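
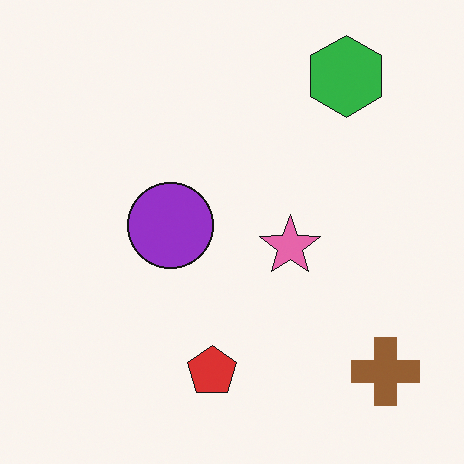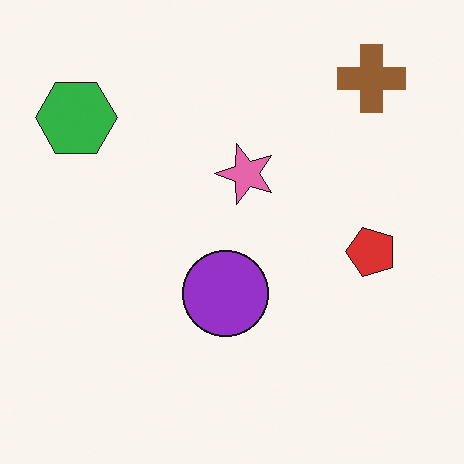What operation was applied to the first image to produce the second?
This is the original image rotated 90° counter-clockwise.

The brown cross sits in the bottom-right of the first image and the top-right of the second — consistent with a whole-image 90° counter-clockwise rotation.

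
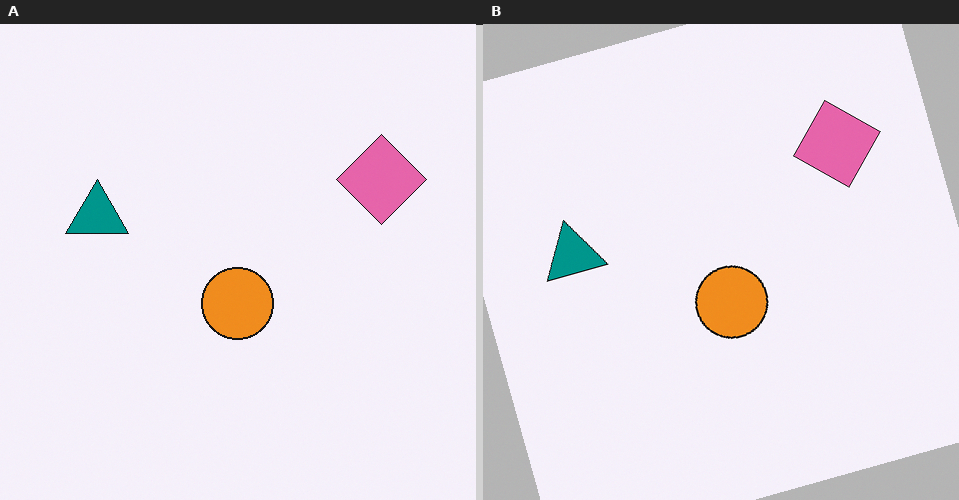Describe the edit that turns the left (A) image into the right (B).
Rotated counter-clockwise by a moderate amount.

Every shape is tilted by the same angle and the image corners show triangular fill wedges — a whole-image rotation by a non-right angle.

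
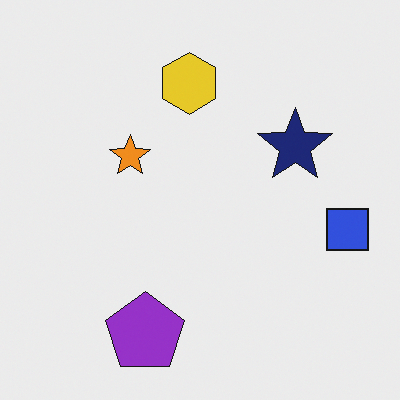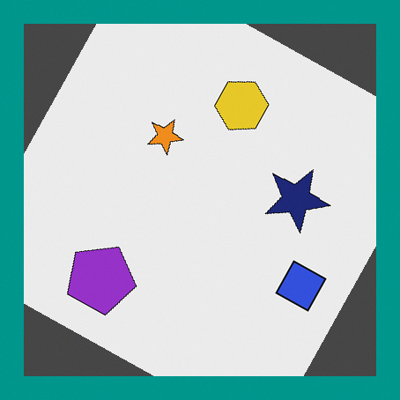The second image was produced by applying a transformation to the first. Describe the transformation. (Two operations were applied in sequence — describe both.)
It was rotated clockwise by a moderate amount, then framed with a teal border.

Every shape is tilted by the same angle and the image corners show triangular fill wedges — a whole-image rotation by a non-right angle. A solid teal frame runs around the edge of the second image, with the content slightly shrunk inside it.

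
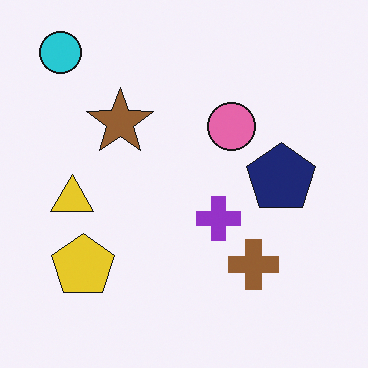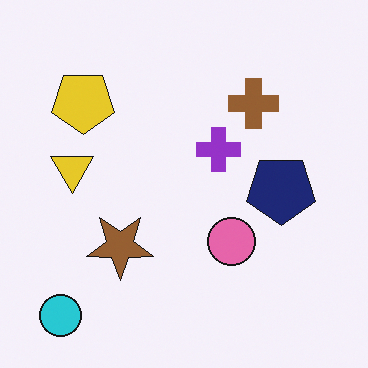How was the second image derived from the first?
This is the original image flipped vertically (top ↔ bottom).

The cyan circle is in the top-left of the first image and the bottom-left of the second — shapes on opposite sides of the horizontal midline have swapped in a mirror flip.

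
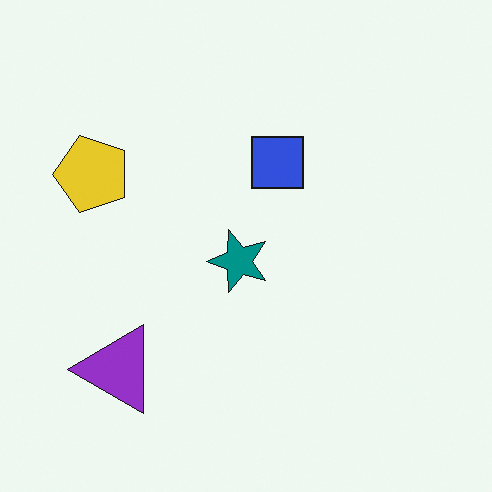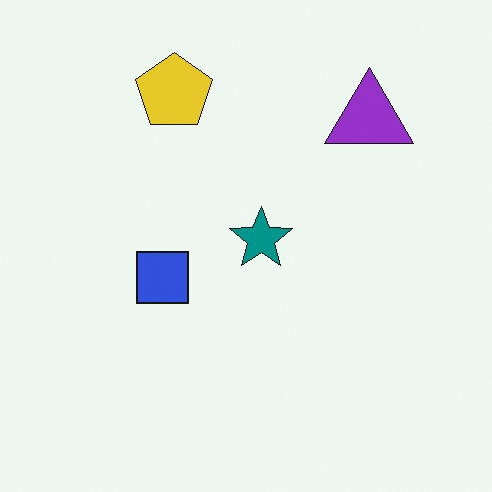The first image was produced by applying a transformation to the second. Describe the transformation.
It was transposed (reflected across the top-left ↔ bottom-right diagonal).

Shapes have swapped their row and column positions — what was in the top-right is now in the bottom-left — a diagonal reflection.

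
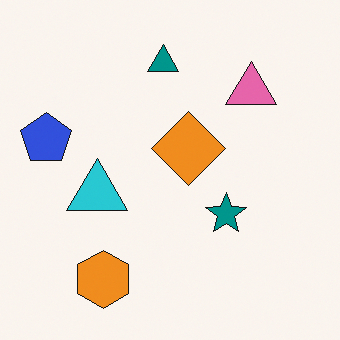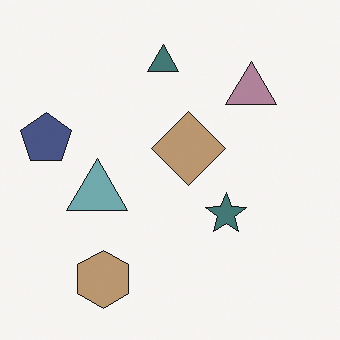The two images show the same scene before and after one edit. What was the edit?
The second image is the first made much more muted (saturation change).

All colors are more muted and greyish — a global saturation change.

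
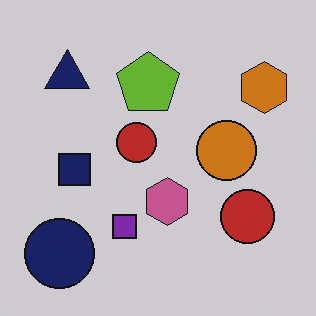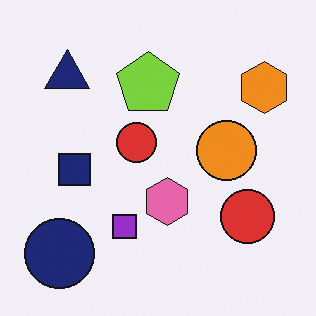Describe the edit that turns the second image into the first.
It was darkened a little.

Every pixel — background and shapes alike — is uniformly darkened.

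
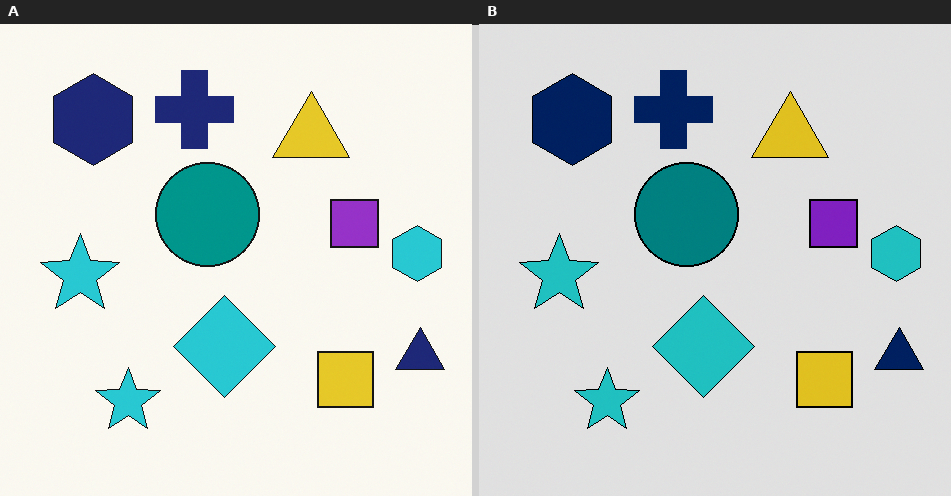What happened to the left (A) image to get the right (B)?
It was posterized to a reduced palette.

Each flat color has snapped to a coarser quantized level — most visibly, the near-white background has dropped to a flat grey.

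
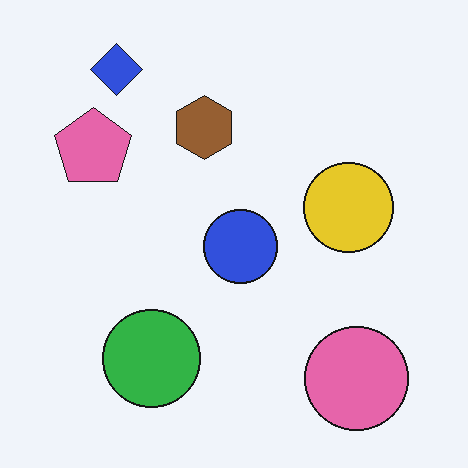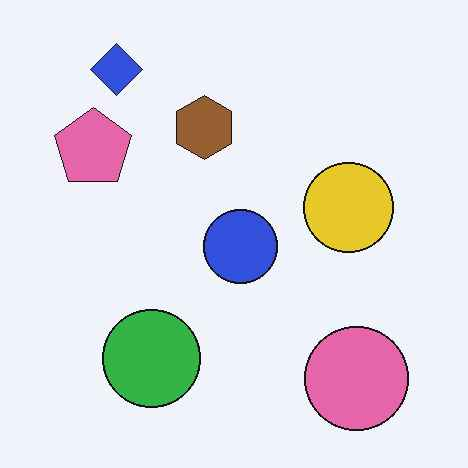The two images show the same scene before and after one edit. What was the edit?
JPEG-compressed with visible artifacts.

Blocky 8×8 compression artifacts appear around shape edges and the flat background shows ringing — characteristic JPEG degradation.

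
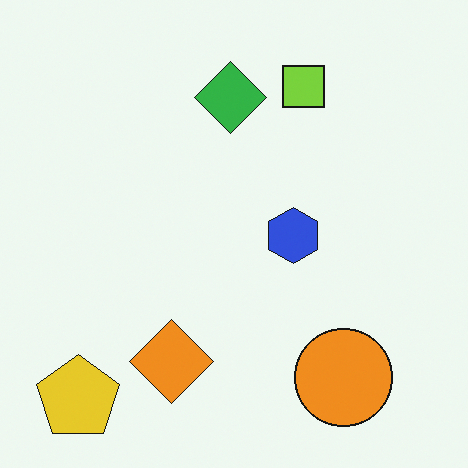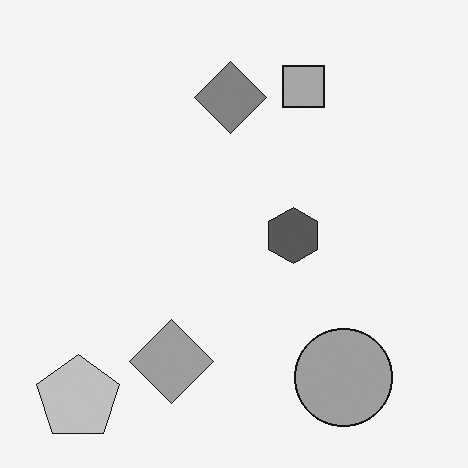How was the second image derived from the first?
Converted to grayscale.

All color is removed — every shape is now a shade of grey.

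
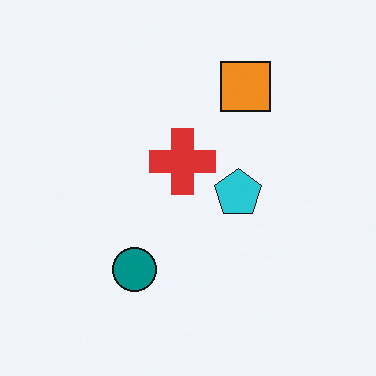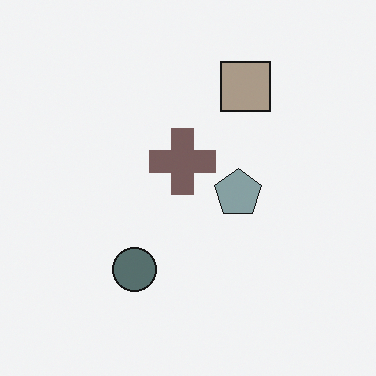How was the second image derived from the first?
It was made much more muted (saturation change).

All colors are more muted and greyish — a global saturation change.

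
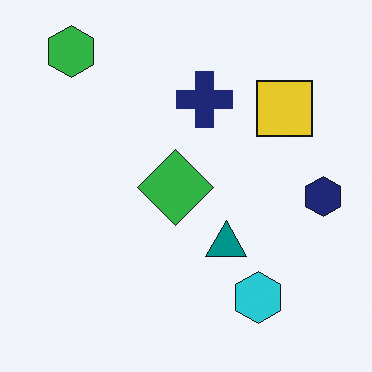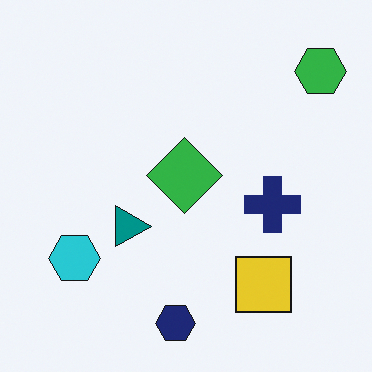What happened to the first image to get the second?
This is the original image rotated 90° clockwise.

The green hexagon sits in the top-left of the first image and the top-right of the second — consistent with a whole-image 90° clockwise rotation.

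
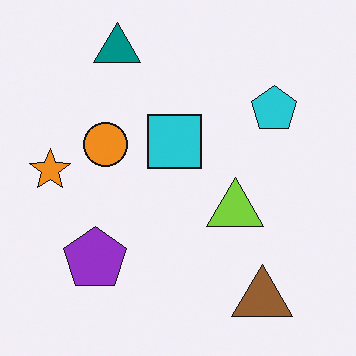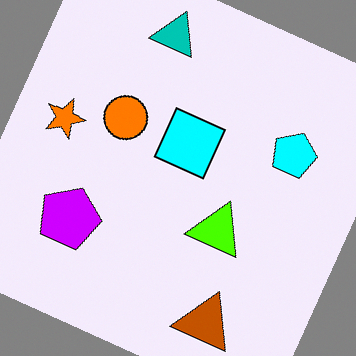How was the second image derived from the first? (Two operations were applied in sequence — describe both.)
Made much more vivid (saturation change), then rotated clockwise by a clearly visible amount.

All colors are more vivid — a global saturation change. Every shape is tilted by the same angle and the image corners show triangular fill wedges — a whole-image rotation by a non-right angle.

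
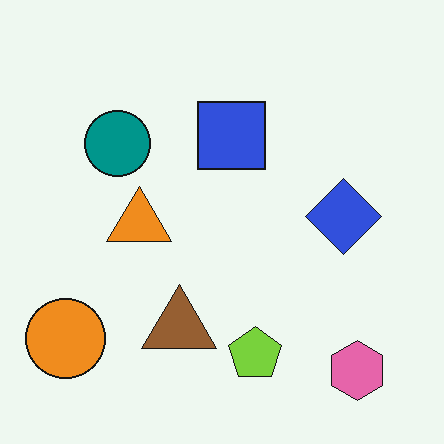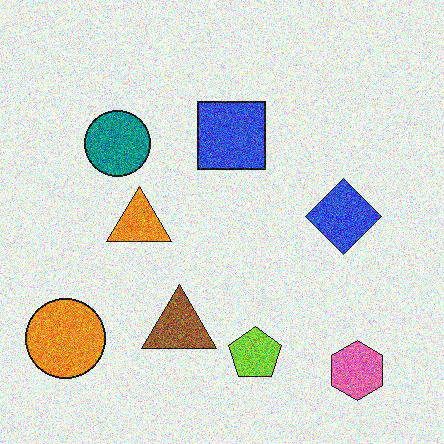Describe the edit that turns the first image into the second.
The image was degraded with a thick layer of grain.

Random speckle covers the whole image, including the flat background.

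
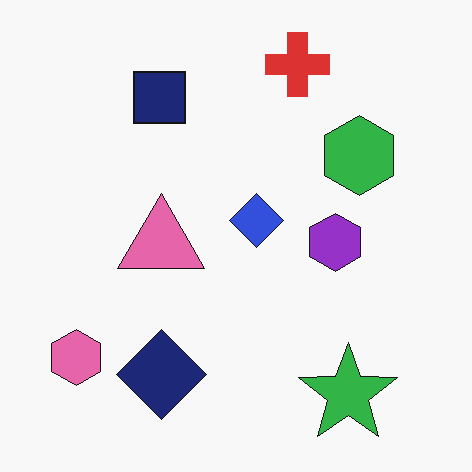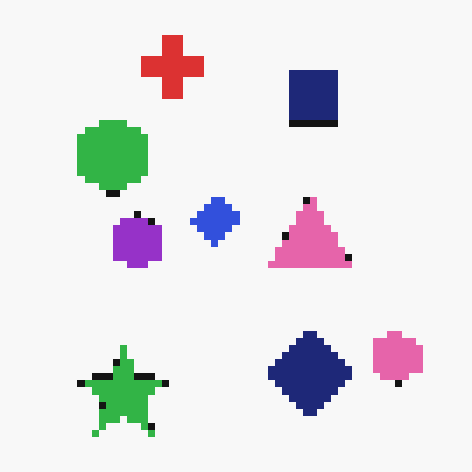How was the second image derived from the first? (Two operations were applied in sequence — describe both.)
Pixelated into visible square blocks, then flipped horizontally (left ↔ right).

Shapes are reduced to large square blocks; fine edges and outlines are lost — a downscale-then-upscale (mosaic) effect. The pink hexagon is in the bottom-left of the first image and the bottom-right of the second — shapes on opposite sides of the vertical midline have swapped in a mirror flip.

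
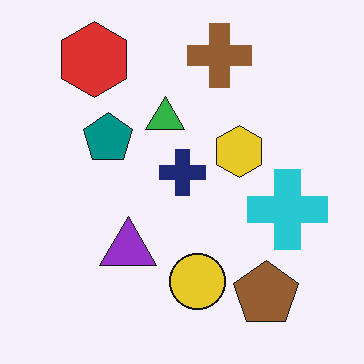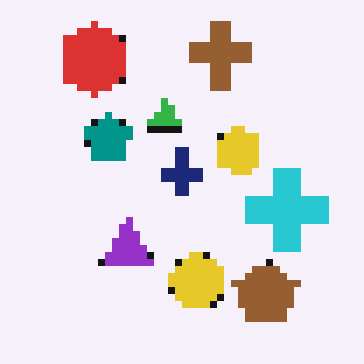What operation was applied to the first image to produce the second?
Pixelated into visible square blocks.

Shapes are reduced to large square blocks; fine edges and outlines are lost — a downscale-then-upscale (mosaic) effect.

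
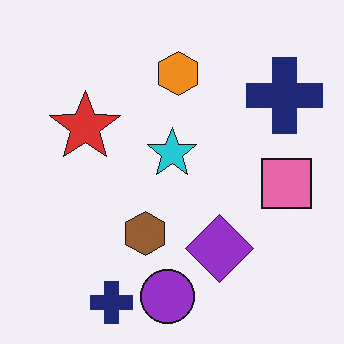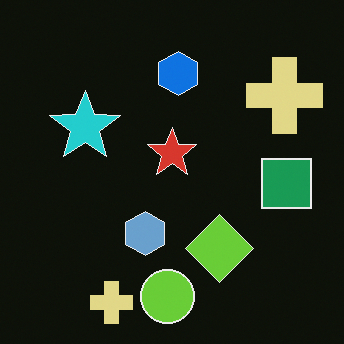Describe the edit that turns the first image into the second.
It was color-inverted (negative).

The light background has become dark and every shape's color is its complement — a photographic negative.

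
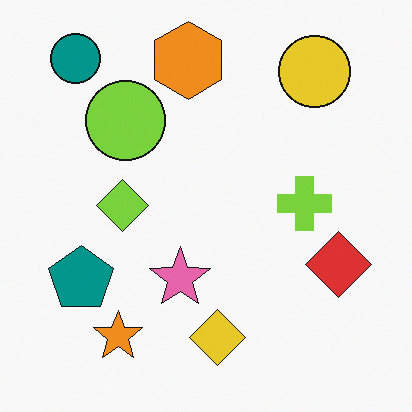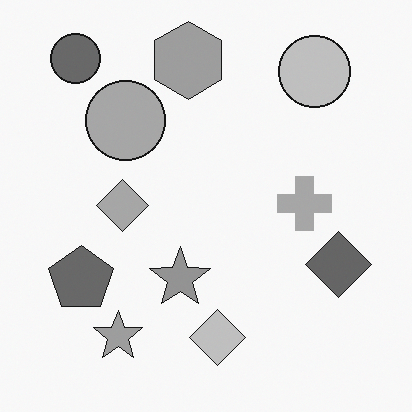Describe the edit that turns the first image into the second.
It was converted to grayscale.

All color is removed — every shape is now a shade of grey.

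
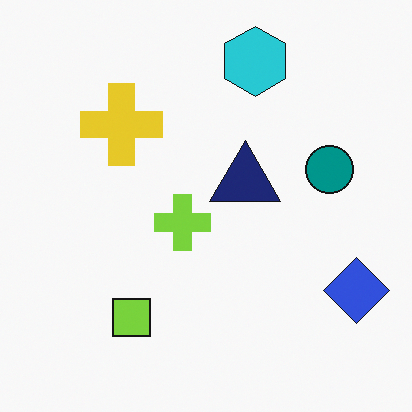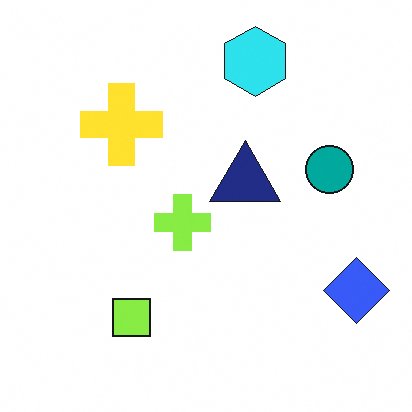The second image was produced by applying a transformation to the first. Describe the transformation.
The second image is the first slightly brightened.

Every pixel — background and shapes alike — is uniformly brightened.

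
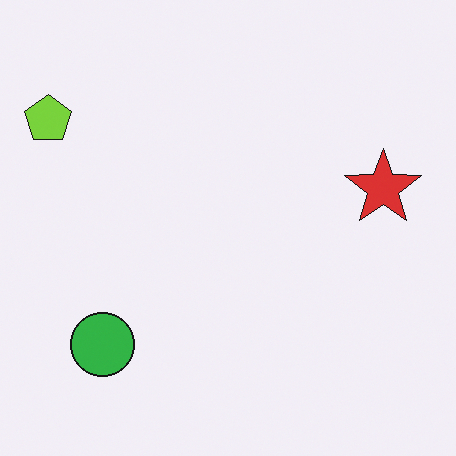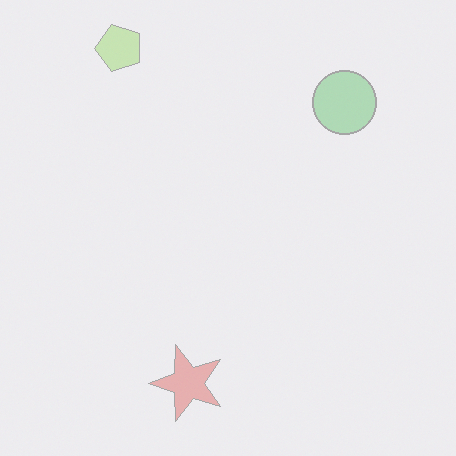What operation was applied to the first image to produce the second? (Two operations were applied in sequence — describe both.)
It was given much lower contrast, then transposed (reflected across the top-left ↔ bottom-right diagonal).

Tones are pushed toward mid-grey across the whole image — a global contrast change. Shapes have swapped their row and column positions — what was in the top-right is now in the bottom-left — a diagonal reflection.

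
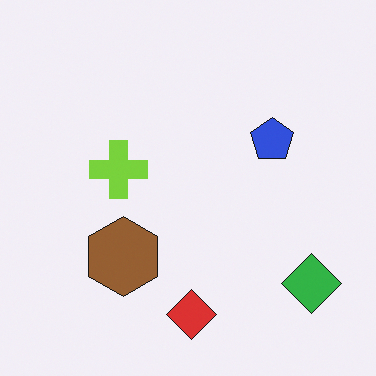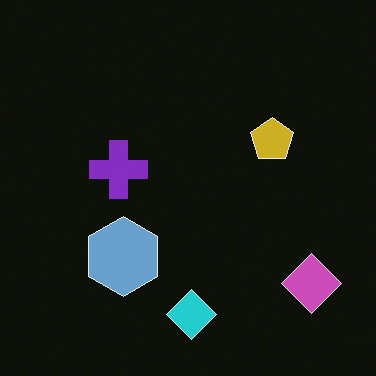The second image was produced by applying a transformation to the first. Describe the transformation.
Color-inverted (negative).

The light background has become dark and every shape's color is its complement — a photographic negative.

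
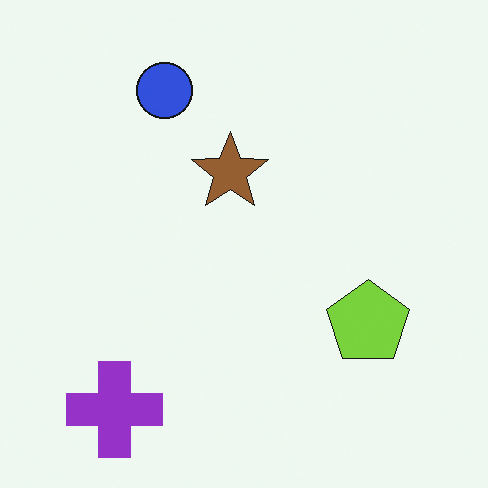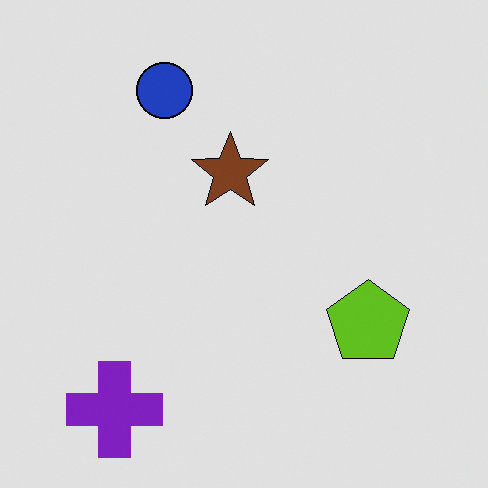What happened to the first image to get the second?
Posterized to a reduced palette.

Each flat color has snapped to a coarser quantized level — most visibly, the near-white background has dropped to a flat grey.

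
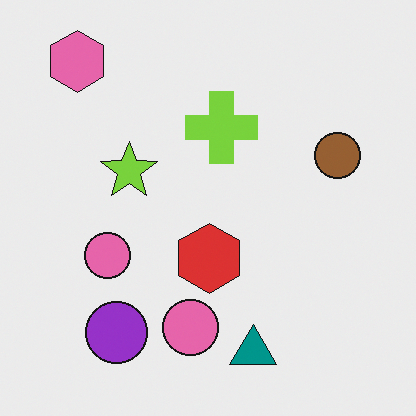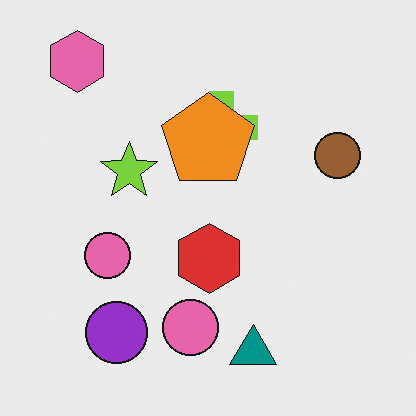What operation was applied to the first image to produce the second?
The transformation is: overlaid with an additional orange pentagon.

An orange pentagon appears in the second image that is absent from the first.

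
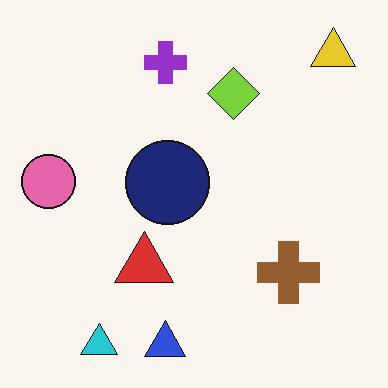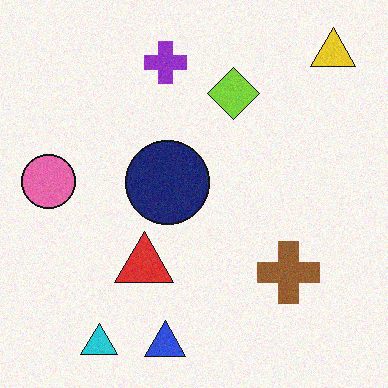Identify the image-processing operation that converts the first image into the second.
This is the original image degraded with light additive noise.

Random speckle covers the whole image, including the flat background.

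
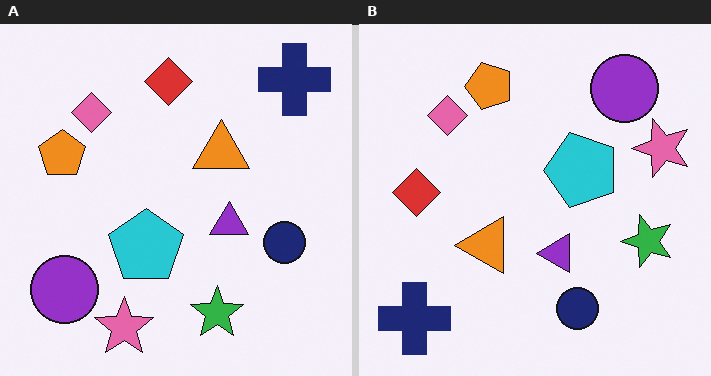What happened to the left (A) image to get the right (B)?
This is the original image transposed (reflected across the top-left ↔ bottom-right diagonal).

Shapes have swapped their row and column positions — what was in the top-right is now in the bottom-left — a diagonal reflection.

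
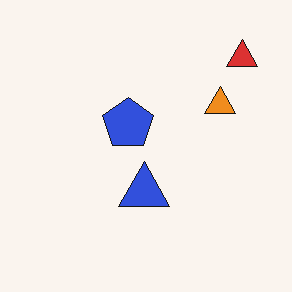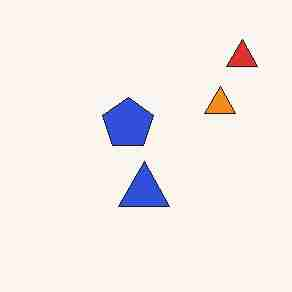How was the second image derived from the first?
The transformation is: heavily JPEG-compressed with obvious blocking artifacts.

Blocky 8×8 compression artifacts appear around shape edges and the flat background shows ringing — characteristic JPEG degradation.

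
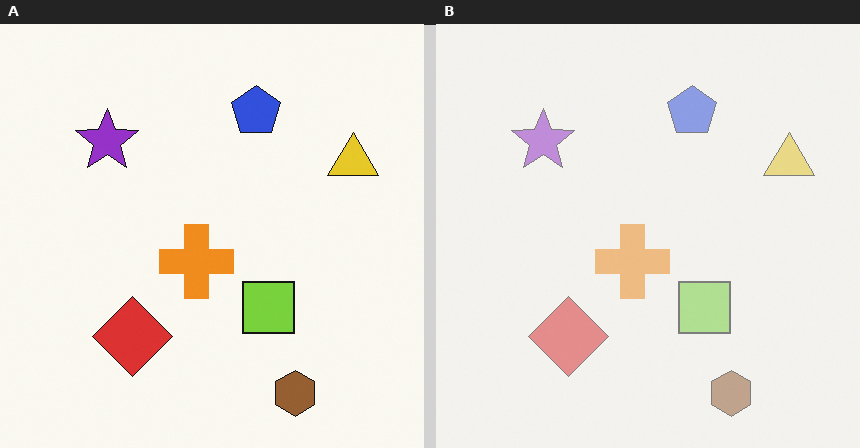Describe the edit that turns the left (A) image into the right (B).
The transformation is: washed out (contrast reduced).

Tones are pushed toward mid-grey across the whole image — a global contrast change.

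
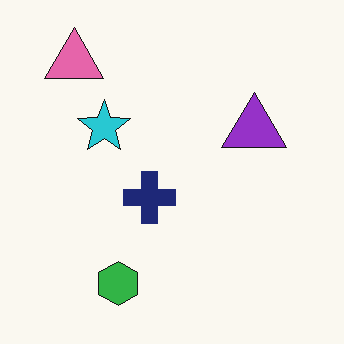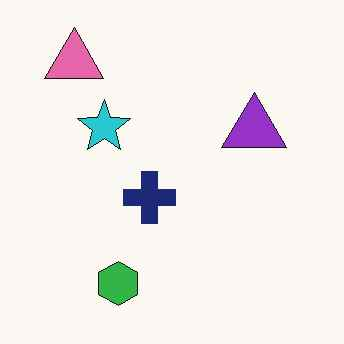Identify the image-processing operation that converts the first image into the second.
This is the original image given moderate JPEG compression.

Blocky 8×8 compression artifacts appear around shape edges and the flat background shows ringing — characteristic JPEG degradation.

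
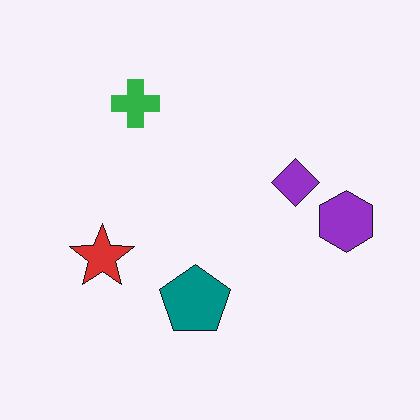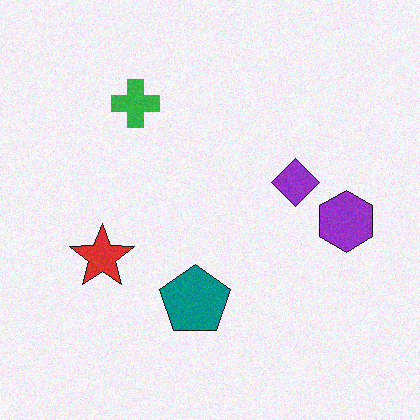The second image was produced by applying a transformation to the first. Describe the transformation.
It was degraded with subtle gaussian noise.

Random speckle covers the whole image, including the flat background.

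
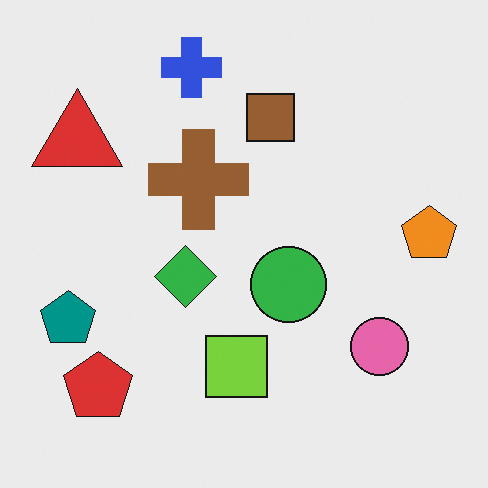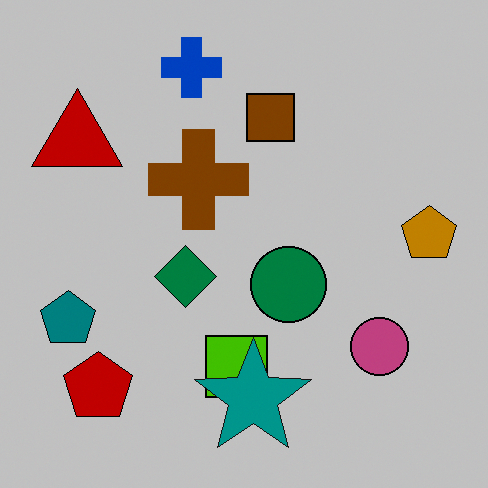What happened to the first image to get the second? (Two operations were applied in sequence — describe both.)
The image was aggressively posterized, then overlaid with an additional teal star.

Each flat color has snapped to a coarser quantized level — most visibly, the near-white background has dropped to a flat grey. A teal star appears in the second image that is absent from the first.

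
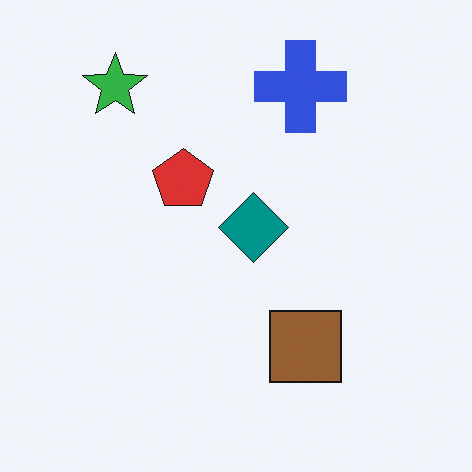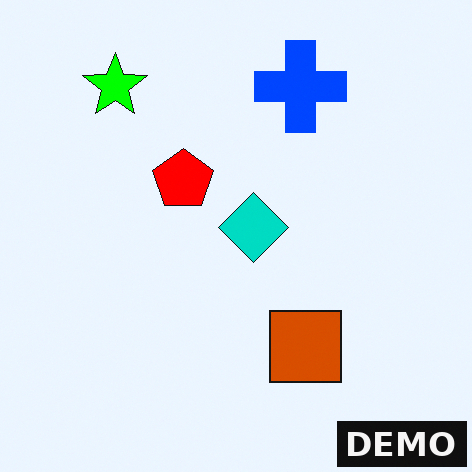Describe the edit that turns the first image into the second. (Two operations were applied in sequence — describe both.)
This is the original image made much more vivid (saturation change), then watermarked with the text "DEMO" in the lower-right corner.

All colors are more vivid — a global saturation change. A dark label reading "DEMO" appears in the lower-right corner.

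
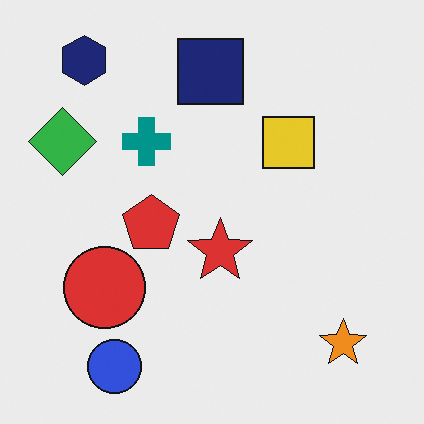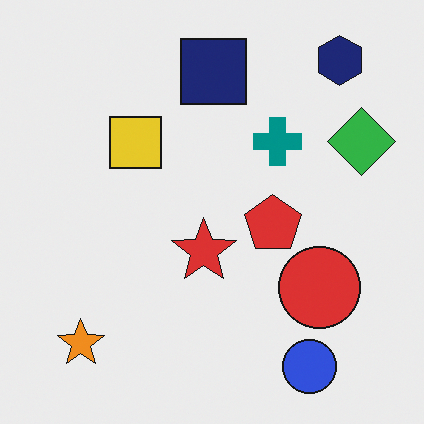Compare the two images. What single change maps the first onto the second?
The transformation is: flipped horizontally (left ↔ right).

The green diamond is in the top-left of the first image and the top-right of the second — shapes on opposite sides of the vertical midline have swapped in a mirror flip.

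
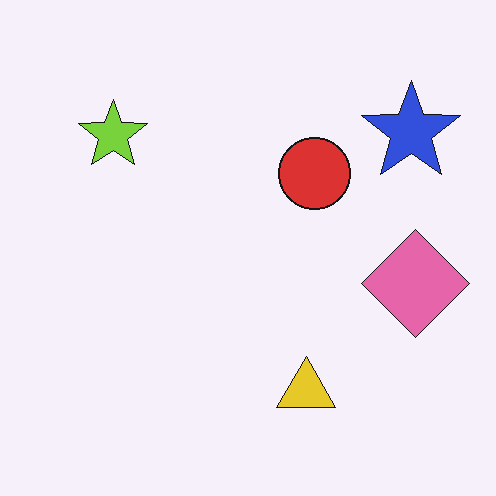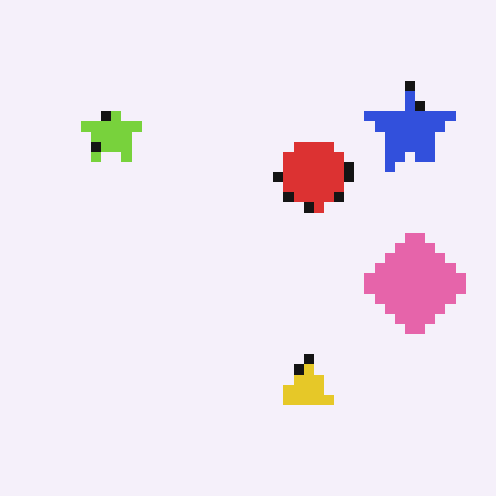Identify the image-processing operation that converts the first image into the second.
The second image is the first heavily pixelated into large blocks.

Shapes are reduced to large square blocks; fine edges and outlines are lost — a downscale-then-upscale (mosaic) effect.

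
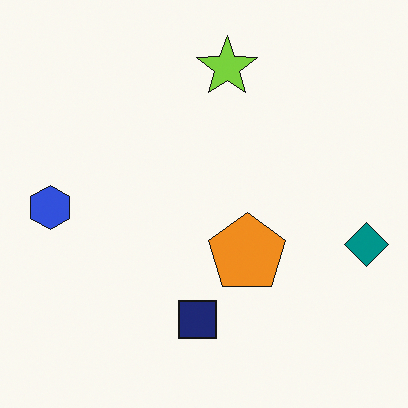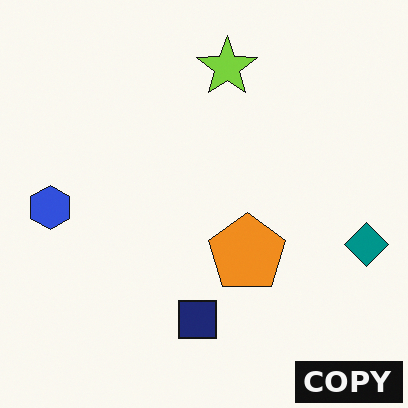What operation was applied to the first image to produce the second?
The transformation is: watermarked with the text "COPY" in the lower-right corner.

A dark label reading "COPY" appears in the lower-right corner.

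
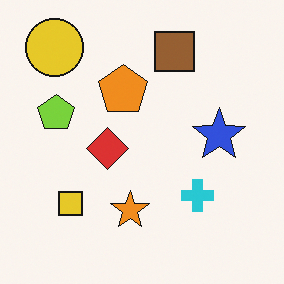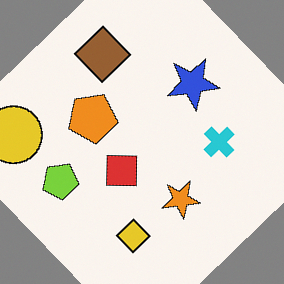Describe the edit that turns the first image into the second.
The second image is the first rotated counter-clockwise by a large amount — several tens of degrees.

Every shape is tilted by the same angle and the image corners show triangular fill wedges — a whole-image rotation by a non-right angle.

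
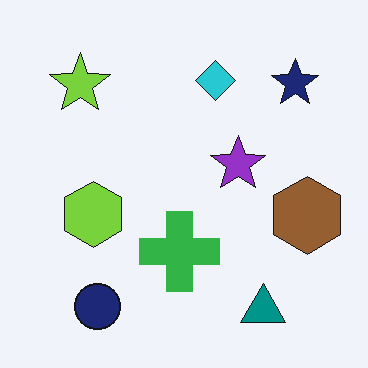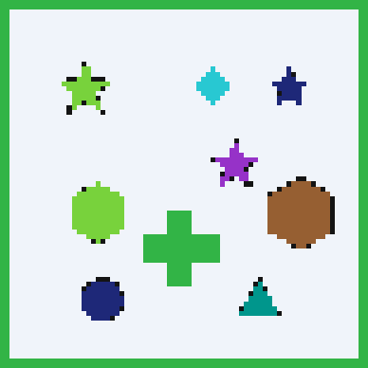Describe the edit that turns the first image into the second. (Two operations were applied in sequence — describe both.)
It was mildly pixelated, then framed with a green border.

Shapes are reduced to large square blocks; fine edges and outlines are lost — a downscale-then-upscale (mosaic) effect. A solid green frame runs around the edge of the second image, with the content slightly shrunk inside it.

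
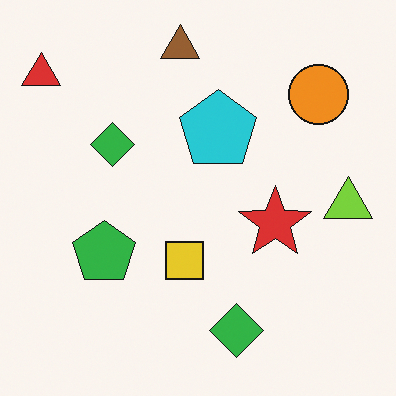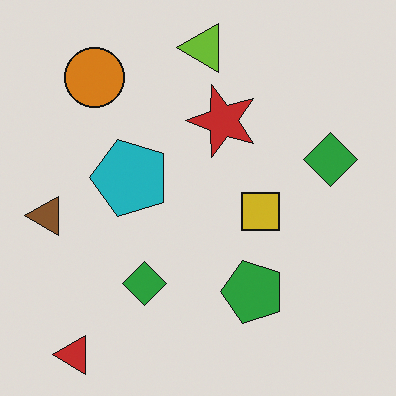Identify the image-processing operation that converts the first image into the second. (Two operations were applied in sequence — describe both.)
The second image is the first rotated 90° counter-clockwise, then slightly darkened.

The red triangle sits in the top-left of the first image and the bottom-left of the second — consistent with a whole-image 90° counter-clockwise rotation. Every pixel — background and shapes alike — is uniformly darkened.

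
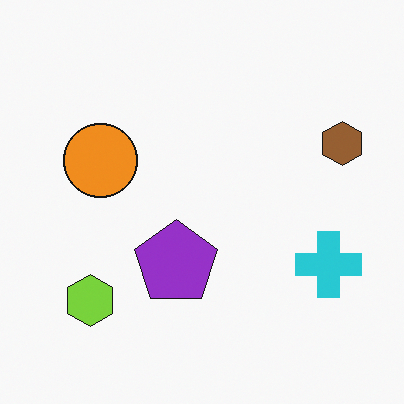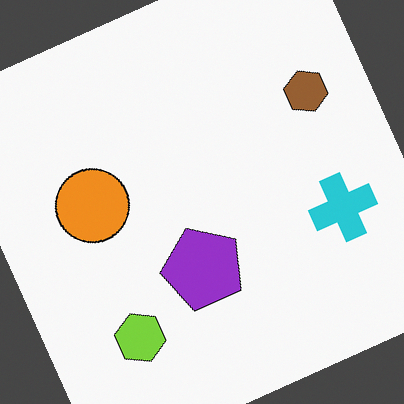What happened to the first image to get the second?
The transformation is: rotated counter-clockwise by a moderate amount.

Every shape is tilted by the same angle and the image corners show triangular fill wedges — a whole-image rotation by a non-right angle.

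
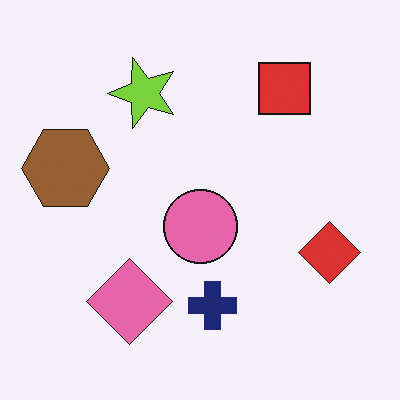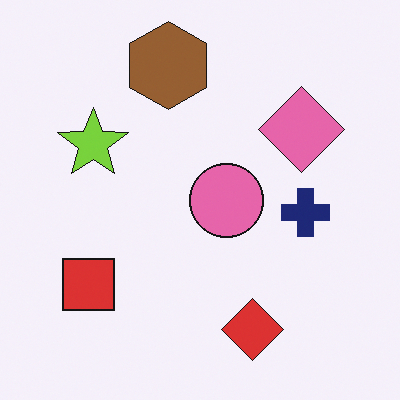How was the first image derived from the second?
The image was transposed (reflected across the top-left ↔ bottom-right diagonal).

Shapes have swapped their row and column positions — what was in the top-right is now in the bottom-left — a diagonal reflection.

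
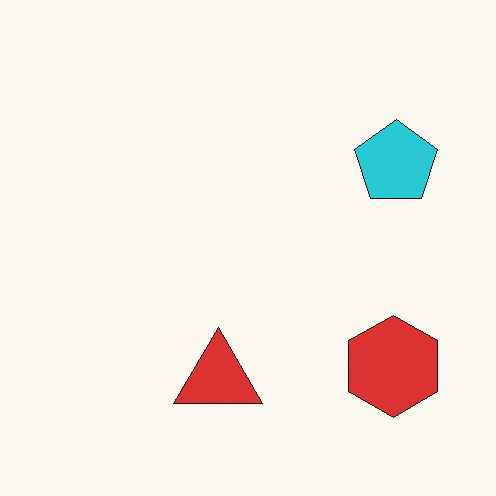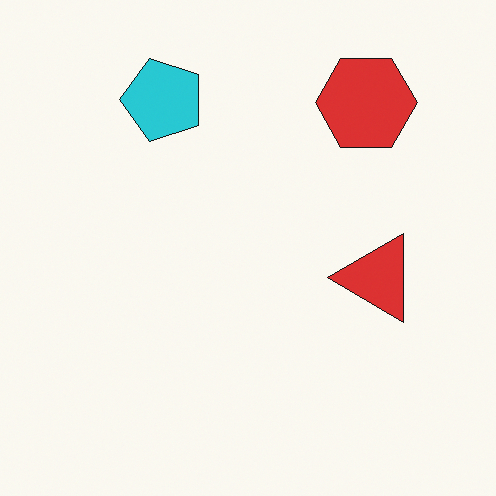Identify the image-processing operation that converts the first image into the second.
The transformation is: rotated 90° counter-clockwise.

The red hexagon sits in the bottom-right of the first image and the top-right of the second — consistent with a whole-image 90° counter-clockwise rotation.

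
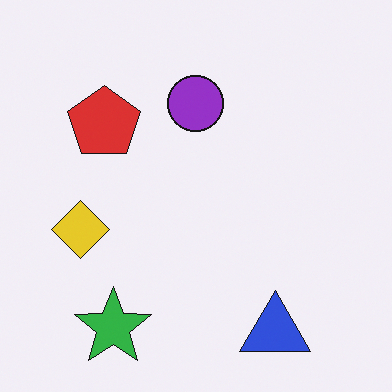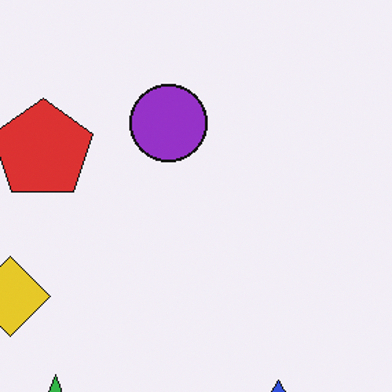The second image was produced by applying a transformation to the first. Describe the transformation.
The second image is the first cropped slightly and scaled back up.

The visible shapes are larger and the field of view is narrower; shapes near the original edges may be partly or wholly outside the frame — a crop-and-rescale.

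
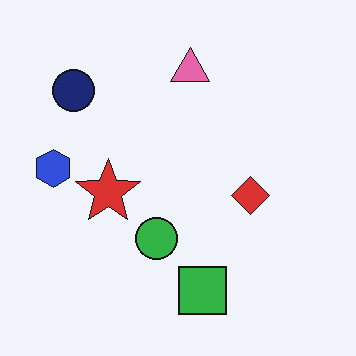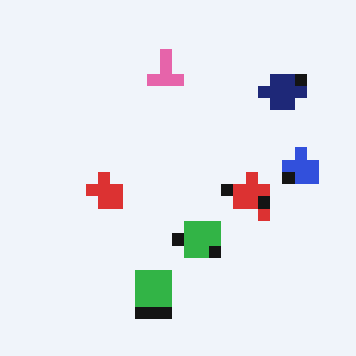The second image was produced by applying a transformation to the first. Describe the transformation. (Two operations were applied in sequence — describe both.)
This is the original image flipped horizontally (left ↔ right), then heavily pixelated into large blocks.

The blue hexagon is in the left of the first image and the right of the second — shapes on opposite sides of the vertical midline have swapped in a mirror flip. Shapes are reduced to large square blocks; fine edges and outlines are lost — a downscale-then-upscale (mosaic) effect.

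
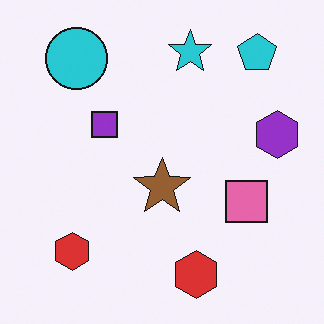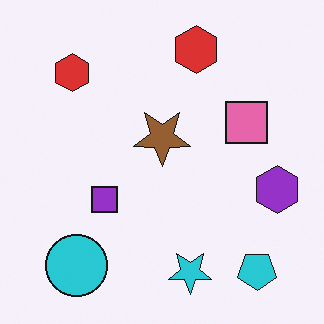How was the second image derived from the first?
The transformation is: flipped vertically (top ↔ bottom).

The cyan star is in the top of the first image and the bottom of the second — shapes on opposite sides of the horizontal midline have swapped in a mirror flip.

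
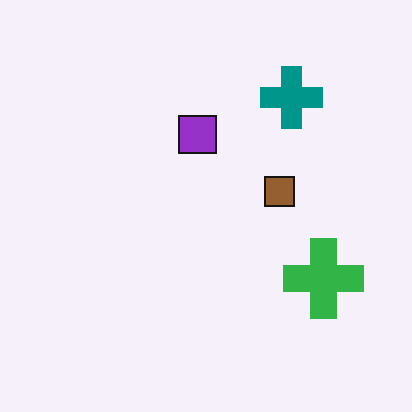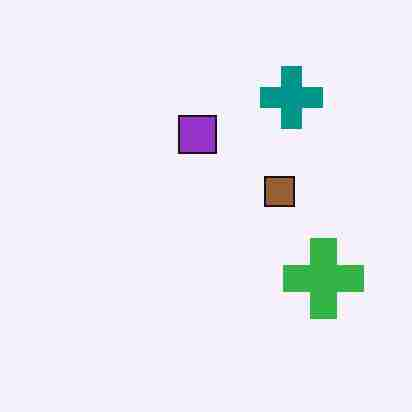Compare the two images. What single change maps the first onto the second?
The transformation is: degraded with heavy JPEG compression.

Blocky 8×8 compression artifacts appear around shape edges and the flat background shows ringing — characteristic JPEG degradation.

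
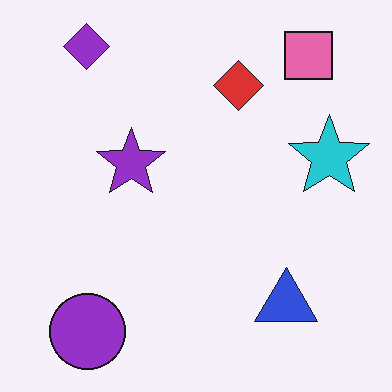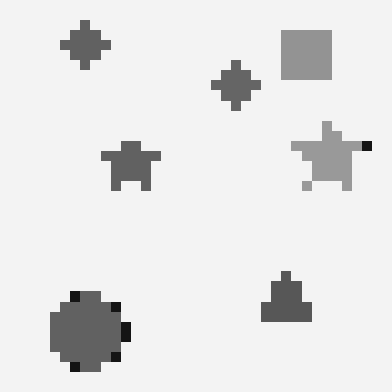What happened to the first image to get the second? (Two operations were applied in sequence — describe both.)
Converted to grayscale, then coarsely pixelated.

All color is removed — every shape is now a shade of grey. Shapes are reduced to large square blocks; fine edges and outlines are lost — a downscale-then-upscale (mosaic) effect.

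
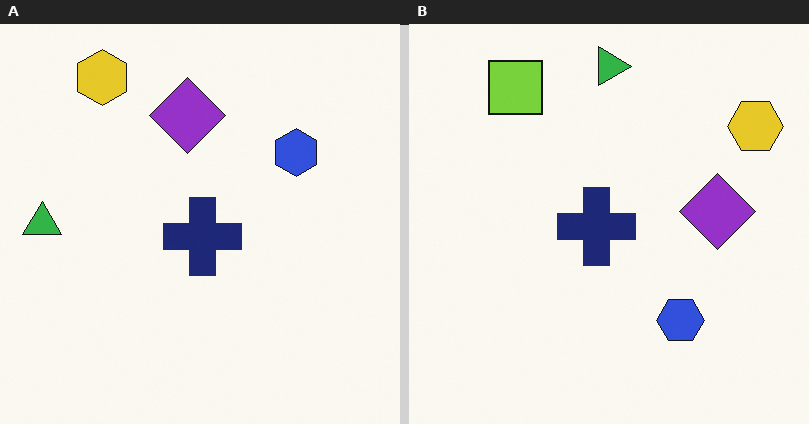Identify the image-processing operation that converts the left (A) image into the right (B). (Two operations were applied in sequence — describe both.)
The image was rotated 90° clockwise, then overlaid with an additional lime square.

The yellow hexagon sits in the top-left of the left (A) image and the top-right of the right (B) — consistent with a whole-image 90° clockwise rotation. A lime square appears in the right (B) image that is absent from the left (A).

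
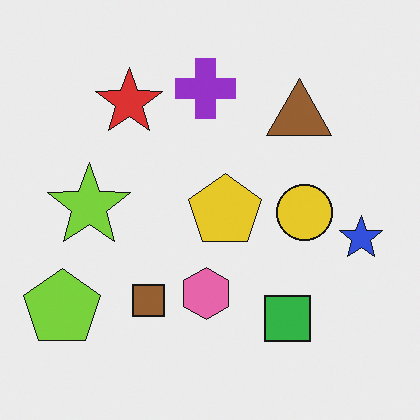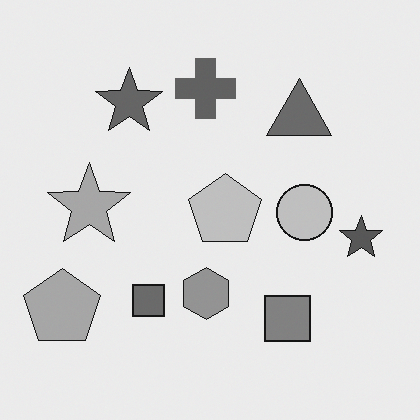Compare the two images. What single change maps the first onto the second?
The image was converted to grayscale.

All color is removed — every shape is now a shade of grey.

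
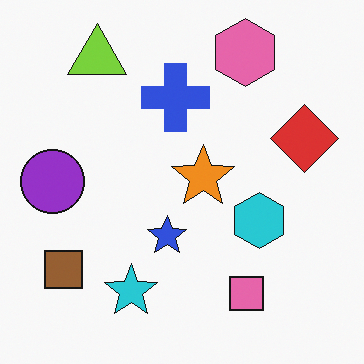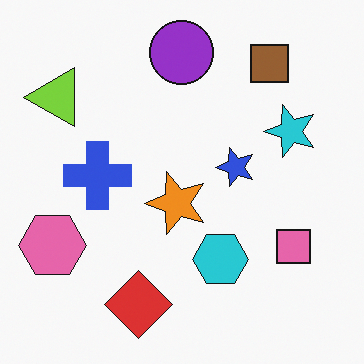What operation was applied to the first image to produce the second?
The transformation is: transposed (reflected across the top-left ↔ bottom-right diagonal).

Shapes have swapped their row and column positions — what was in the top-right is now in the bottom-left — a diagonal reflection.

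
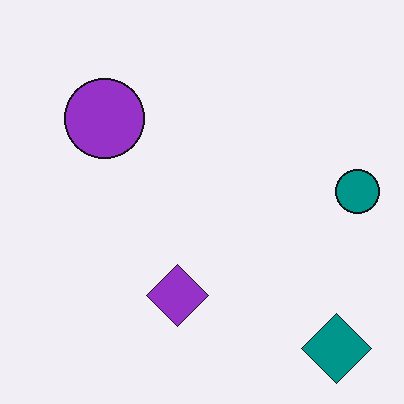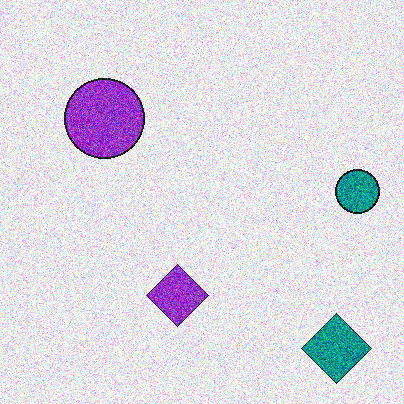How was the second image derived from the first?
This is the original image degraded with heavy additive noise.

Random speckle covers the whole image, including the flat background.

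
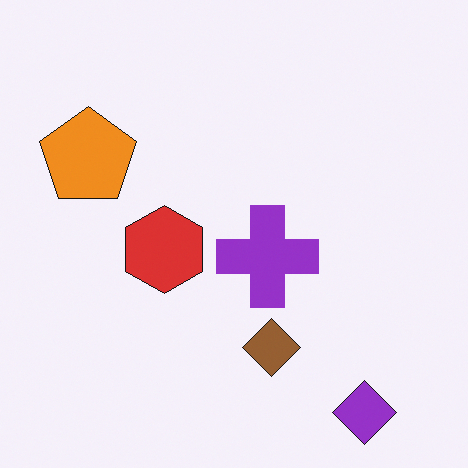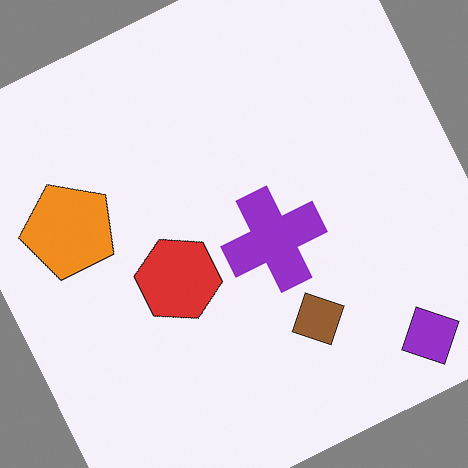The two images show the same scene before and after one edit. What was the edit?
It was rotated counter-clockwise by a clearly visible amount.

Every shape is tilted by the same angle and the image corners show triangular fill wedges — a whole-image rotation by a non-right angle.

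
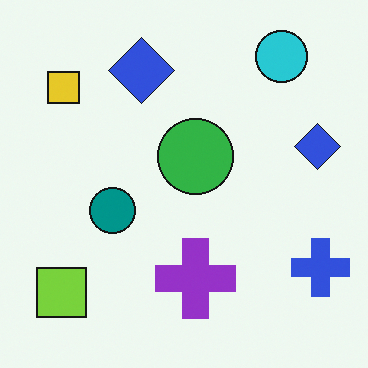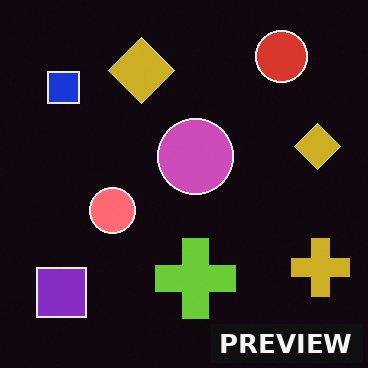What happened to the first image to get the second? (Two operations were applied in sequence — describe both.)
Color-inverted (negative), then watermarked with the text "PREVIEW" in the lower-right corner.

The light background has become dark and every shape's color is its complement — a photographic negative. A dark label reading "PREVIEW" appears in the lower-right corner.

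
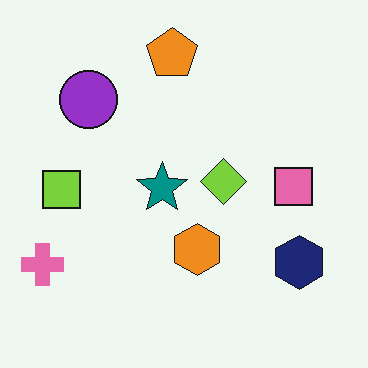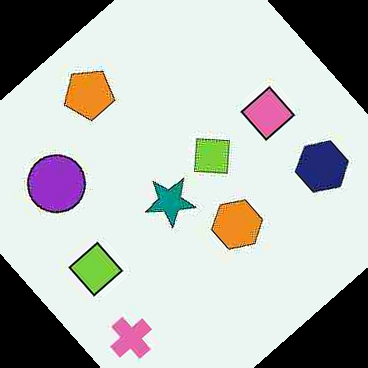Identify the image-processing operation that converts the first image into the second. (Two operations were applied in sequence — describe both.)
The transformation is: degraded with heavy JPEG compression, then rotated counter-clockwise by a large amount — several tens of degrees.

Blocky 8×8 compression artifacts appear around shape edges and the flat background shows ringing — characteristic JPEG degradation. Every shape is tilted by the same angle and the image corners show triangular fill wedges — a whole-image rotation by a non-right angle.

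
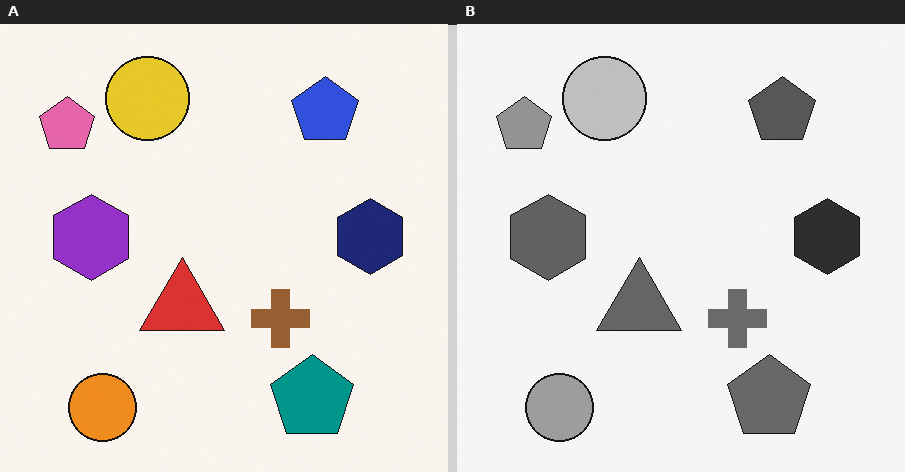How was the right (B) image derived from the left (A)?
Converted to grayscale.

All color is removed — every shape is now a shade of grey.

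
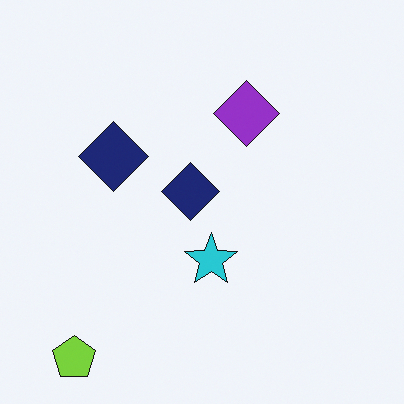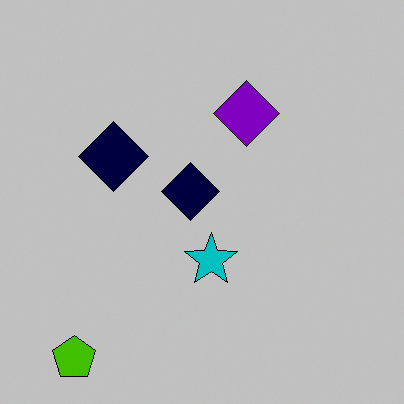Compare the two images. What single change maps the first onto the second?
The second image is the first heavily posterized to just a handful of flat colors.

Each flat color has snapped to a coarser quantized level — most visibly, the near-white background has dropped to a flat grey.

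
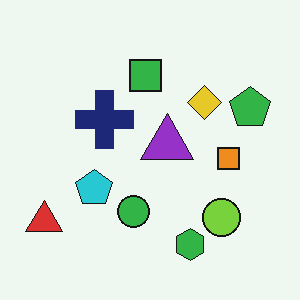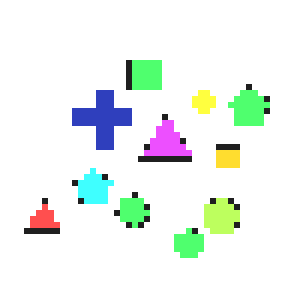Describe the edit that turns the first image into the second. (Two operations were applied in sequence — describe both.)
The transformation is: substantially brightened, then moderately pixelated.

Every pixel — background and shapes alike — is uniformly brightened. Shapes are reduced to large square blocks; fine edges and outlines are lost — a downscale-then-upscale (mosaic) effect.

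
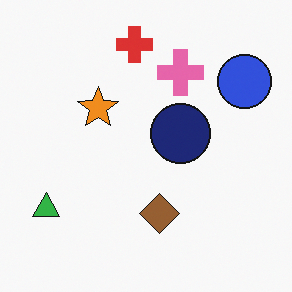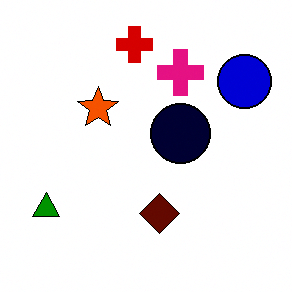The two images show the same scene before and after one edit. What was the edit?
The image was boosted in contrast.

Tones are pushed away from mid-grey across the whole image — a global contrast change.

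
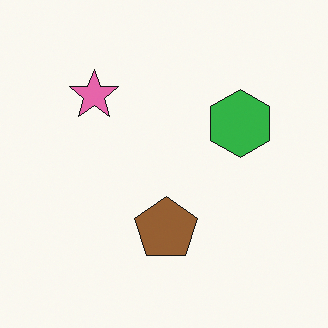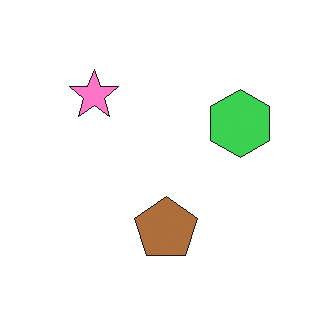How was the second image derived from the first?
It was slightly brightened.

Every pixel — background and shapes alike — is uniformly brightened.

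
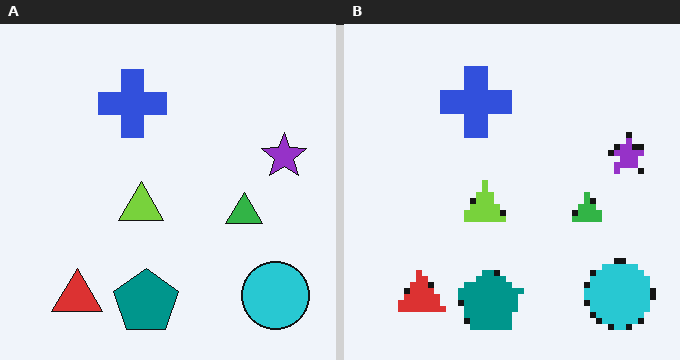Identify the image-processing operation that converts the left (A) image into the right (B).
The image was moderately pixelated.

Shapes are reduced to large square blocks; fine edges and outlines are lost — a downscale-then-upscale (mosaic) effect.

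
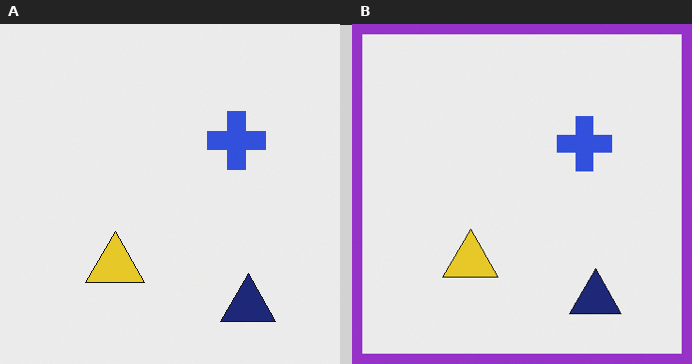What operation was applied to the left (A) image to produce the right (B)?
The image was framed with a purple border.

A solid purple frame runs around the edge of the right (B) image, with the content slightly shrunk inside it.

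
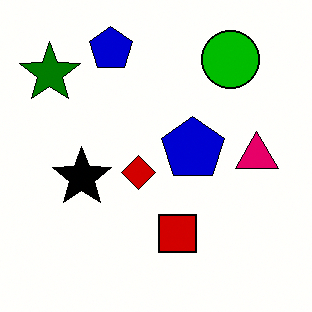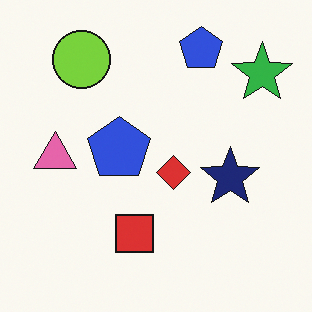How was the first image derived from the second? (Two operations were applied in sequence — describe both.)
The transformation is: flipped horizontally (left ↔ right), then boosted in contrast.

The green star is in the top-right of the second image and the top-left of the first — shapes on opposite sides of the vertical midline have swapped in a mirror flip. Tones are pushed away from mid-grey across the whole image — a global contrast change.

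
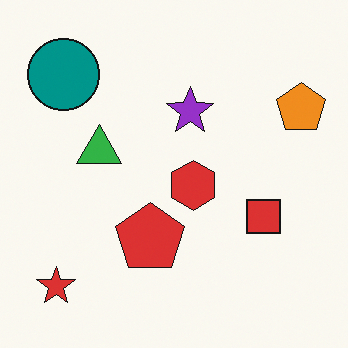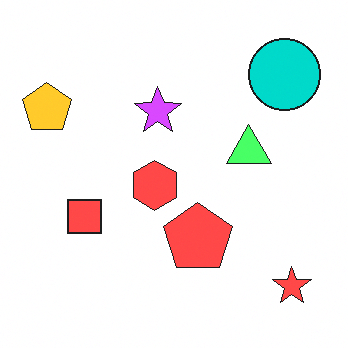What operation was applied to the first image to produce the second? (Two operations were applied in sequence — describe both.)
Noticeably brightened, then flipped horizontally (left ↔ right).

Every pixel — background and shapes alike — is uniformly brightened. The orange pentagon is in the top-right of the first image and the top-left of the second — shapes on opposite sides of the vertical midline have swapped in a mirror flip.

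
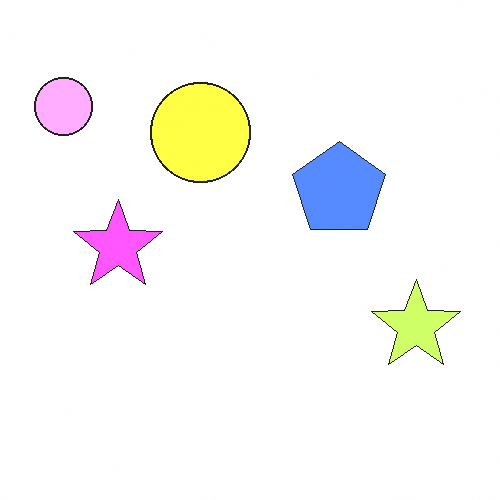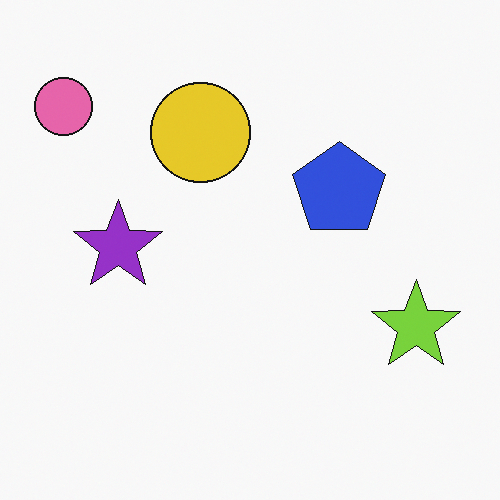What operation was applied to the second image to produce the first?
The image was substantially brightened.

Every pixel — background and shapes alike — is uniformly brightened.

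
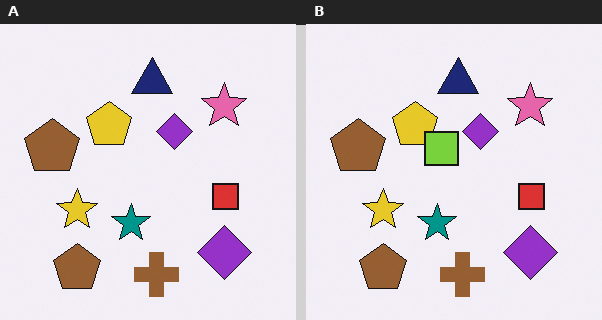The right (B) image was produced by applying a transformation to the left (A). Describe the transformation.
The right (B) image is the left (A) overlaid with an additional lime square.

A lime square appears in the right (B) image that is absent from the left (A).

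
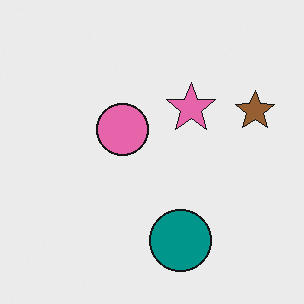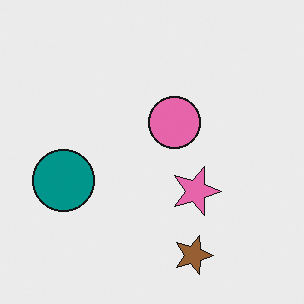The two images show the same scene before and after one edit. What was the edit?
The second image is the first rotated 90° clockwise.

The brown star sits in the right of the first image and the bottom of the second — consistent with a whole-image 90° clockwise rotation.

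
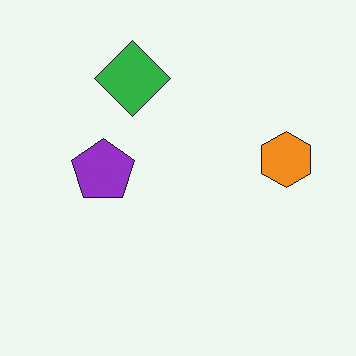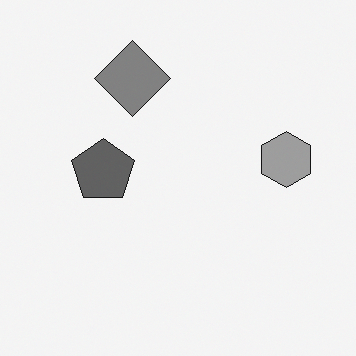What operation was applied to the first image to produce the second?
It was converted to grayscale.

All color is removed — every shape is now a shade of grey.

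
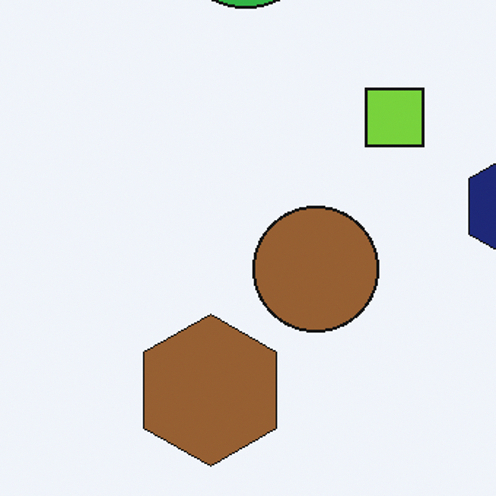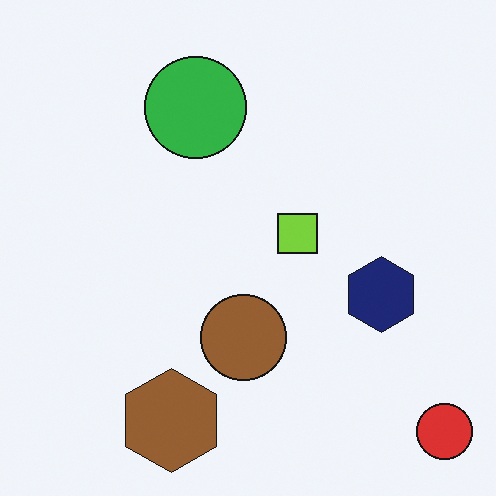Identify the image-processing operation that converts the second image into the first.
The image was cropped slightly and scaled back up.

The visible shapes are larger and the field of view is narrower; shapes near the original edges may be partly or wholly outside the frame — a crop-and-rescale.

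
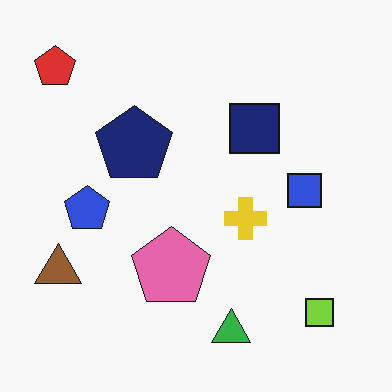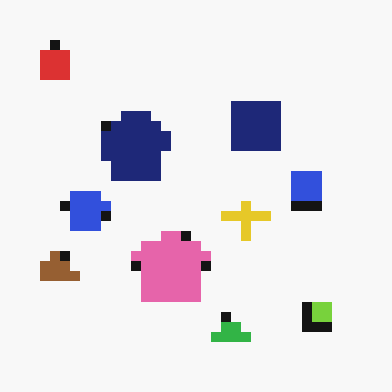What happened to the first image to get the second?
Heavily pixelated into large blocks.

Shapes are reduced to large square blocks; fine edges and outlines are lost — a downscale-then-upscale (mosaic) effect.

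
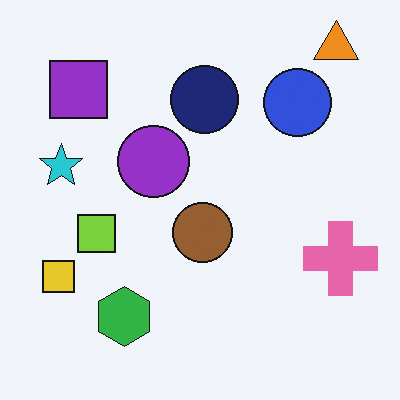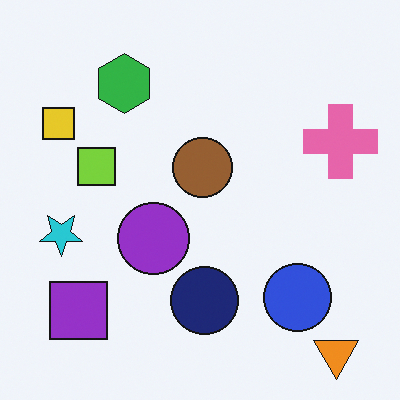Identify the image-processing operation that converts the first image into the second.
The second image is the first flipped vertically (top ↔ bottom).

The orange triangle is in the top-right of the first image and the bottom-right of the second — shapes on opposite sides of the horizontal midline have swapped in a mirror flip.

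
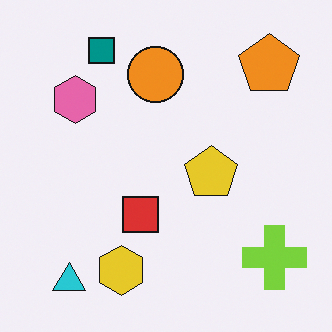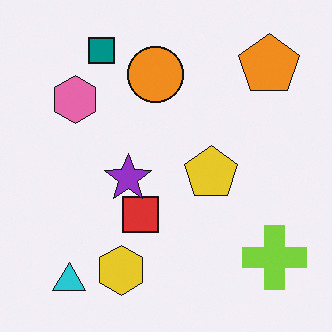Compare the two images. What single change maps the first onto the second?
The image was overlaid with an additional purple star.

A purple star appears in the second image that is absent from the first.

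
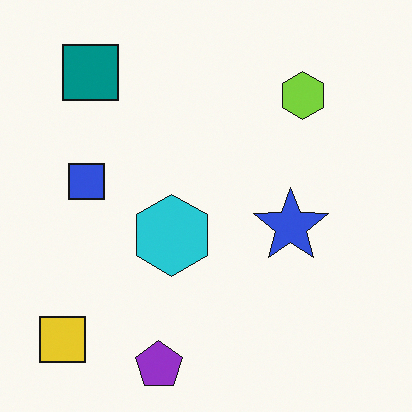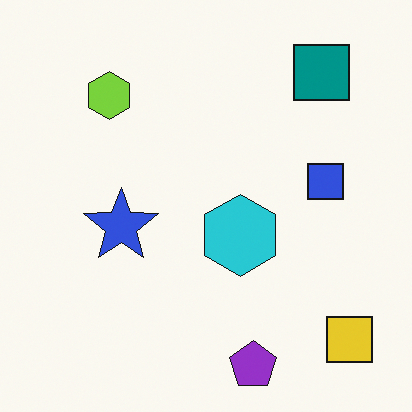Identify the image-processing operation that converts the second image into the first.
The image was flipped horizontally (left ↔ right).

The yellow square is in the bottom-right of the second image and the bottom-left of the first — shapes on opposite sides of the vertical midline have swapped in a mirror flip.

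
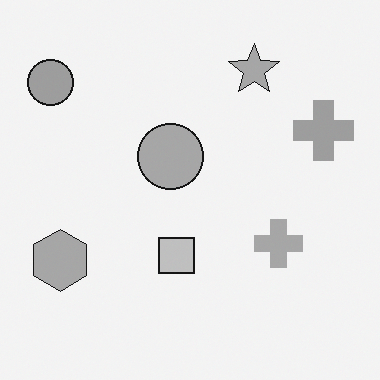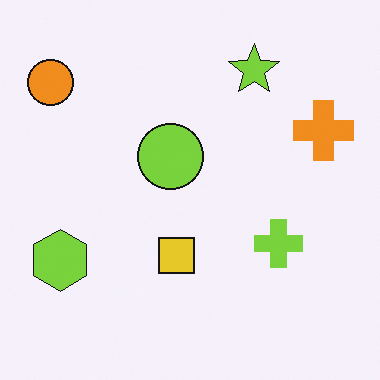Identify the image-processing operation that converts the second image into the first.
The transformation is: converted to grayscale.

All color is removed — every shape is now a shade of grey.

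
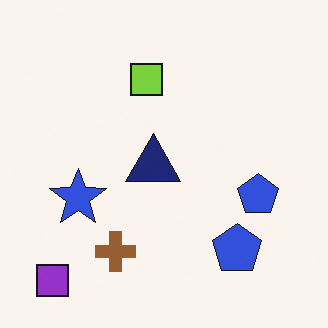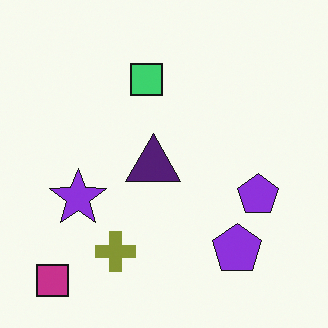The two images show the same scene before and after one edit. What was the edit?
The transformation is: hue-shifted slightly.

Every shape's color has rotated by the same amount around the hue wheel — a uniform hue shift.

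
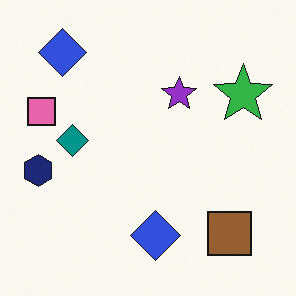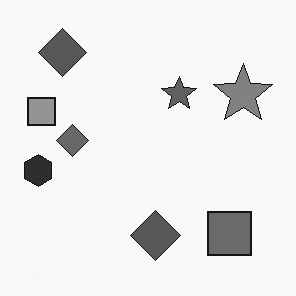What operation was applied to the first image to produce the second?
The image was converted to grayscale.

All color is removed — every shape is now a shade of grey.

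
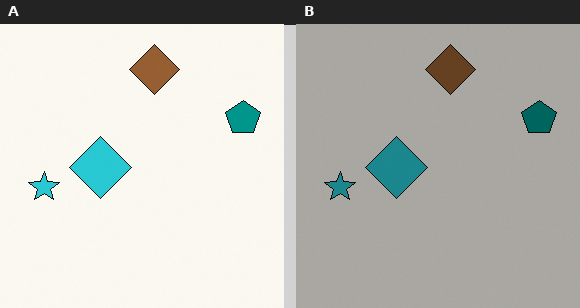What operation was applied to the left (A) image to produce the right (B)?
This is the original image darkened a lot.

Every pixel — background and shapes alike — is uniformly darkened.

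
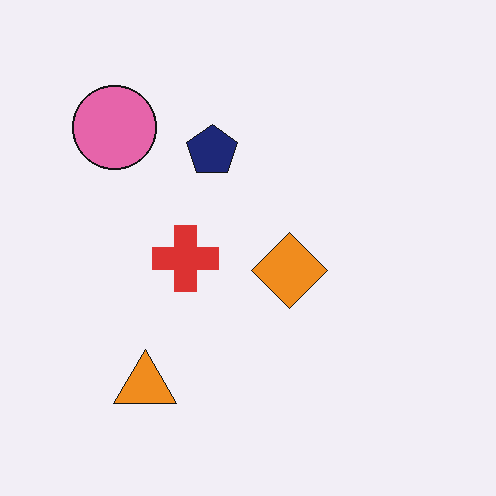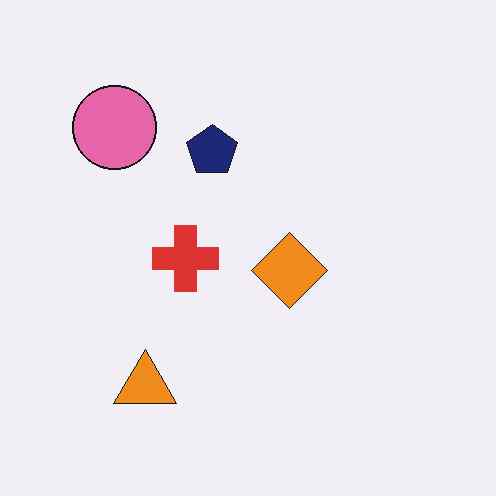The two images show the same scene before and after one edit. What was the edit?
JPEG-compressed with visible artifacts.

Blocky 8×8 compression artifacts appear around shape edges and the flat background shows ringing — characteristic JPEG degradation.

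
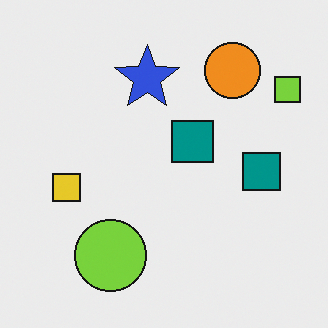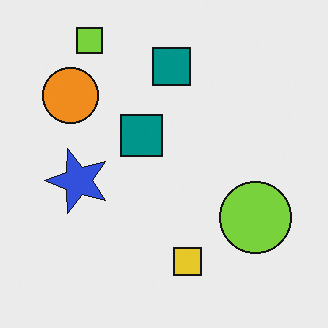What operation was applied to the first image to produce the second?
The transformation is: rotated 90° counter-clockwise.

The lime square sits in the top-right of the first image and the top-left of the second — consistent with a whole-image 90° counter-clockwise rotation.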